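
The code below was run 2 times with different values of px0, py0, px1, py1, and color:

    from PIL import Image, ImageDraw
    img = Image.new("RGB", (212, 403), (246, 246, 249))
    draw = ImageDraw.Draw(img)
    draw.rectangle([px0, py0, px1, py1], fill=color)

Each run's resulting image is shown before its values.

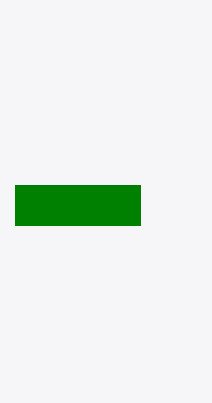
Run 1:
px0 = 15
py0 = 185
px1 = 140
py1 = 225
color = 'green'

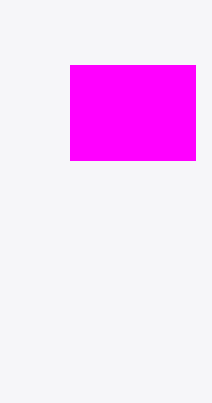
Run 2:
px0 = 70, py0 = 65, px1 = 195, py1 = 160, color = 'magenta'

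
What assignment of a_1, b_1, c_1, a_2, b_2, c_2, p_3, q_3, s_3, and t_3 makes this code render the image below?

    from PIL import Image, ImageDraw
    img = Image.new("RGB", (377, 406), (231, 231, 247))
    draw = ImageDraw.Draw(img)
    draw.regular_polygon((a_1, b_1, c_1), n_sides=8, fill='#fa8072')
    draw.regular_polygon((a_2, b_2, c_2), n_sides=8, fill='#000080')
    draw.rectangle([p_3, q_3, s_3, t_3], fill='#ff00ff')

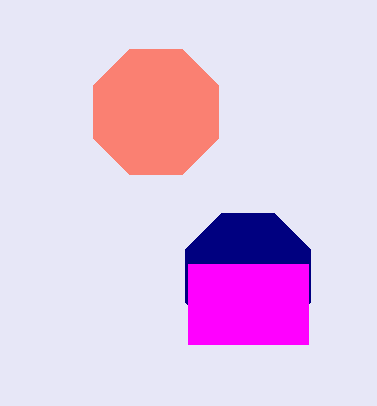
a_1 = 156, b_1 = 112, c_1 = 68, a_2 = 248, b_2 = 276, c_2 = 68, p_3 = 188, q_3 = 264, s_3 = 308, t_3 = 344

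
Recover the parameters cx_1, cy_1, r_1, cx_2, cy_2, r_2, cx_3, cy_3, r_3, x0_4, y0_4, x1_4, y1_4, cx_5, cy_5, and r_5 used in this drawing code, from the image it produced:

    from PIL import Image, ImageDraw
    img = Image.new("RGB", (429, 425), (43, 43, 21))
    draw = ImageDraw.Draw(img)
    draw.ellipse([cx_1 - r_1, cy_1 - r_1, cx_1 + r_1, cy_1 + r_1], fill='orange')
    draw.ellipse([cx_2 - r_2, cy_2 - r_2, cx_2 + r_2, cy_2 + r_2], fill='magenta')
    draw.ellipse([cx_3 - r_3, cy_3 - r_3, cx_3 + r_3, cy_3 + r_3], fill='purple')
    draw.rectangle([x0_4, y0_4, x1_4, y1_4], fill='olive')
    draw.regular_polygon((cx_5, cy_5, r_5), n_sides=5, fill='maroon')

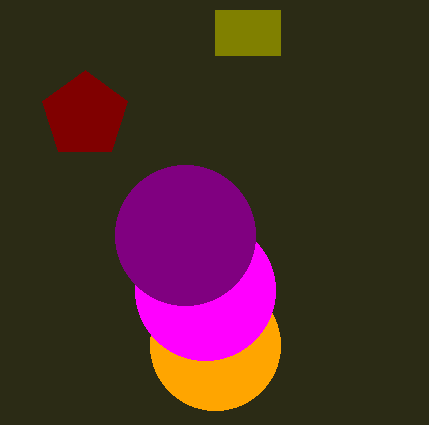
cx_1 = 215, cy_1 = 345, r_1 = 65, cx_2 = 205, cy_2 = 290, r_2 = 70, cx_3 = 185, cy_3 = 235, r_3 = 70, x0_4 = 215, y0_4 = 10, x1_4 = 280, y1_4 = 55, cx_5 = 85, cy_5 = 115, r_5 = 45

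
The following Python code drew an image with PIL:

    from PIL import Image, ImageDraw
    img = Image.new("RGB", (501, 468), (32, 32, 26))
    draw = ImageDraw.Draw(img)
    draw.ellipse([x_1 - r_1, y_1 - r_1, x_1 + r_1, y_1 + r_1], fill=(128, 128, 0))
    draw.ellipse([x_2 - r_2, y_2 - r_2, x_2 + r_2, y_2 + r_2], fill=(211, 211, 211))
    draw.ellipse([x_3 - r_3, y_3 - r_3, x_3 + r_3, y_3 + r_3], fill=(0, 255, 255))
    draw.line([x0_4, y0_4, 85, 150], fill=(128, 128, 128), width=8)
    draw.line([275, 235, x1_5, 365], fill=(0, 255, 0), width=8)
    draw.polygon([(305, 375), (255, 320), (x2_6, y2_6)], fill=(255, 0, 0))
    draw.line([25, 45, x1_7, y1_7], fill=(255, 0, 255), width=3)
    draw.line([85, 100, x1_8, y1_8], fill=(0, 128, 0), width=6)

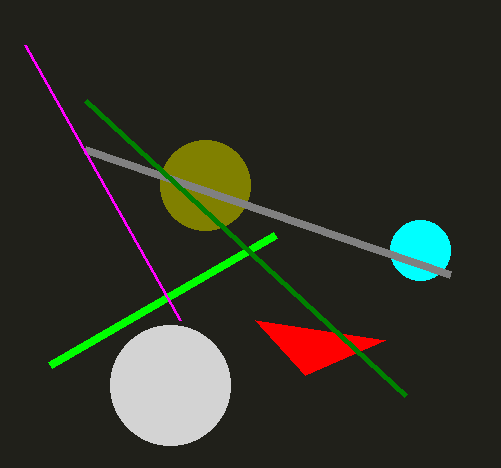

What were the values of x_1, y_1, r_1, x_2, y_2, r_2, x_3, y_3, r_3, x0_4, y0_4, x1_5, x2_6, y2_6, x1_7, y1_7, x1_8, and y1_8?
x_1 = 205, y_1 = 185, r_1 = 45, x_2 = 170, y_2 = 385, r_2 = 60, x_3 = 420, y_3 = 250, r_3 = 30, x0_4 = 450, y0_4 = 275, x1_5 = 50, x2_6 = 385, y2_6 = 340, x1_7 = 180, y1_7 = 320, x1_8 = 405, y1_8 = 395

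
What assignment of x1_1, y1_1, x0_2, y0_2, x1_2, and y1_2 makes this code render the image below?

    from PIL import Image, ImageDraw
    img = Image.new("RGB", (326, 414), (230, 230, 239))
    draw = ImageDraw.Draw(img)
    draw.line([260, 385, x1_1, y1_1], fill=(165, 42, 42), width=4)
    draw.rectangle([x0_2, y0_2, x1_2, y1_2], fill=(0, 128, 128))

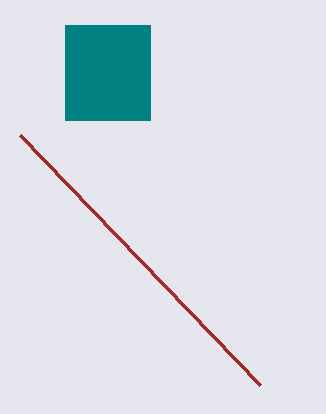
x1_1 = 20; y1_1 = 135; x0_2 = 65; y0_2 = 25; x1_2 = 150; y1_2 = 120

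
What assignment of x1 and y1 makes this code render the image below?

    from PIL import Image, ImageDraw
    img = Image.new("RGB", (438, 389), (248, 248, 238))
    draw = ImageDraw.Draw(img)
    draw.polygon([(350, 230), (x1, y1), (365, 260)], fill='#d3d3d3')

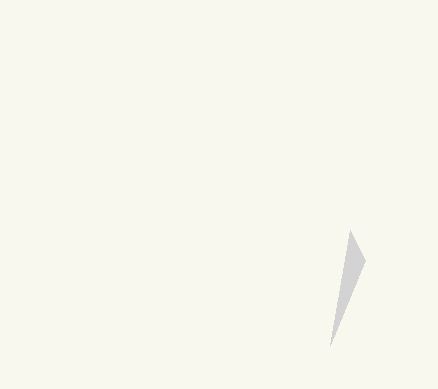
x1 = 330
y1 = 345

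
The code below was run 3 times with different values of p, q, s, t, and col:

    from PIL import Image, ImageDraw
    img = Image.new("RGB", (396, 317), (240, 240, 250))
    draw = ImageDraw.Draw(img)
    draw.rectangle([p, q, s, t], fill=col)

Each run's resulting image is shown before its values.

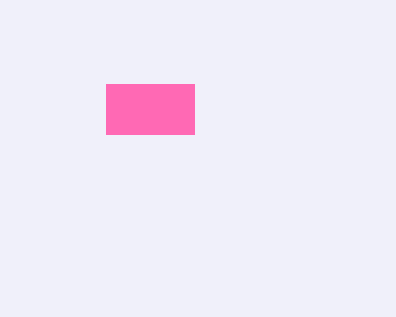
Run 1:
p = 106; q = 84; s = 194; t = 134; col = 'hotpink'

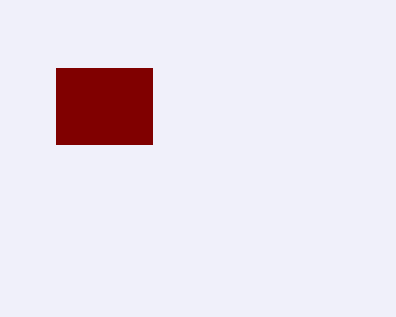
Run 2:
p = 56
q = 68
s = 152
t = 144
col = 'maroon'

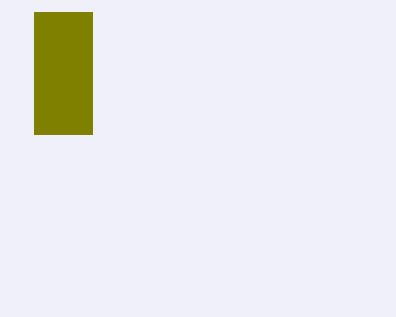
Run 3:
p = 34
q = 12
s = 92
t = 134
col = 'olive'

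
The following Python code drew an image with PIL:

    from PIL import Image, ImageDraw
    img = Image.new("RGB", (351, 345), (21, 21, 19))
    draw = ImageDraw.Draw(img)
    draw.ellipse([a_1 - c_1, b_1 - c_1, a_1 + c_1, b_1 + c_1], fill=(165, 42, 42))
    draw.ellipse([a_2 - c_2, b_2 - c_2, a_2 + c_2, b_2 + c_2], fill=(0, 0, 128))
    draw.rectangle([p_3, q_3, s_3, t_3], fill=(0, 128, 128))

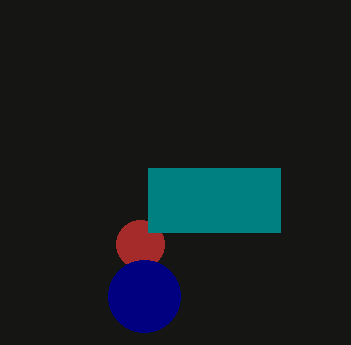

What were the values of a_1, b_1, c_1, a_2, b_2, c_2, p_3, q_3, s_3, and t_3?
a_1 = 140, b_1 = 244, c_1 = 24, a_2 = 144, b_2 = 296, c_2 = 36, p_3 = 148, q_3 = 168, s_3 = 280, t_3 = 232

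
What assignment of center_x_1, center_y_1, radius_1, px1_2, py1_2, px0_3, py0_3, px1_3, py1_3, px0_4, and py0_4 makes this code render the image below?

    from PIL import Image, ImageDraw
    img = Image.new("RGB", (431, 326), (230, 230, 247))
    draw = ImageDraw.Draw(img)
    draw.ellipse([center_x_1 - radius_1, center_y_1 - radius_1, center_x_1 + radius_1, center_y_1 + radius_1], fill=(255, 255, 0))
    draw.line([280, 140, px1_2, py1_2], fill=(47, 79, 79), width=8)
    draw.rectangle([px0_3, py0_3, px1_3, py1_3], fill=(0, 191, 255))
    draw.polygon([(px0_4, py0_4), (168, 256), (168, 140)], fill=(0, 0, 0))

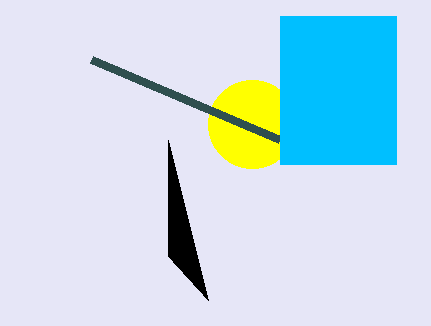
center_x_1 = 252
center_y_1 = 124
radius_1 = 44
px1_2 = 92
py1_2 = 60
px0_3 = 280
py0_3 = 16
px1_3 = 396
py1_3 = 164
px0_4 = 208
py0_4 = 300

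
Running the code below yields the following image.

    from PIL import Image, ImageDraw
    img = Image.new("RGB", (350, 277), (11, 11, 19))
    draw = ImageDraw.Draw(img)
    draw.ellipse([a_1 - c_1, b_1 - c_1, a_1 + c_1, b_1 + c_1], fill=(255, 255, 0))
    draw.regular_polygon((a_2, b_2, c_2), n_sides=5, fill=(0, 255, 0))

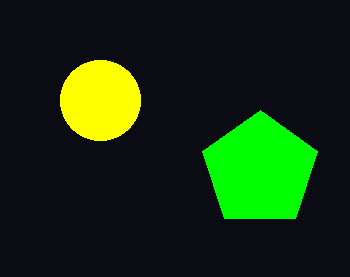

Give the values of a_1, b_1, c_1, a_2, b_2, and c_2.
a_1 = 100
b_1 = 100
c_1 = 40
a_2 = 260
b_2 = 170
c_2 = 60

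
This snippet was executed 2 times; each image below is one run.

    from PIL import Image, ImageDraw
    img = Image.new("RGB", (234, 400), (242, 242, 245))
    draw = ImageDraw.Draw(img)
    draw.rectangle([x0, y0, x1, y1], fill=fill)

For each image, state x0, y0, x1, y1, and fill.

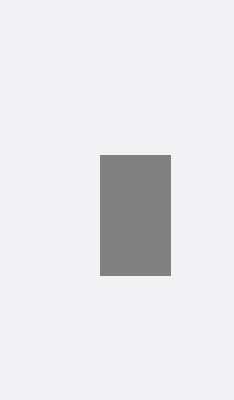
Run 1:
x0 = 100
y0 = 155
x1 = 170
y1 = 275
fill = 'gray'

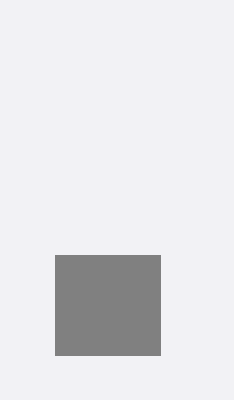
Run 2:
x0 = 55; y0 = 255; x1 = 160; y1 = 355; fill = 'gray'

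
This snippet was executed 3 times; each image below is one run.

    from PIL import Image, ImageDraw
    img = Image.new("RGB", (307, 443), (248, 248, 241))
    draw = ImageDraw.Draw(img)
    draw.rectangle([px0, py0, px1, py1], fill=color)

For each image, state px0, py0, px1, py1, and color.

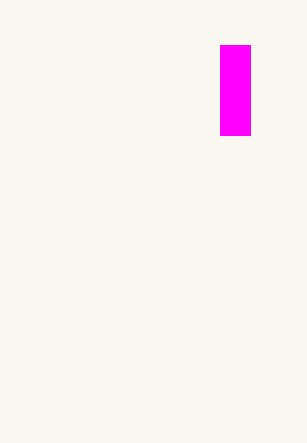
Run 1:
px0 = 220
py0 = 45
px1 = 250
py1 = 135
color = 'magenta'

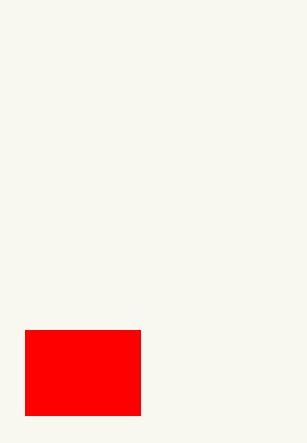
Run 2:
px0 = 25, py0 = 330, px1 = 140, py1 = 415, color = 'red'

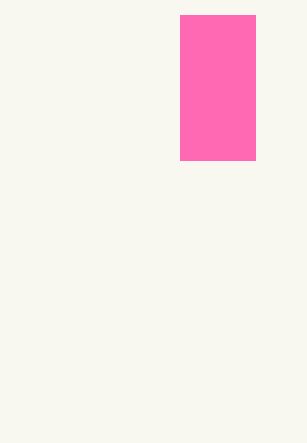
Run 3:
px0 = 180; py0 = 15; px1 = 255; py1 = 160; color = 'hotpink'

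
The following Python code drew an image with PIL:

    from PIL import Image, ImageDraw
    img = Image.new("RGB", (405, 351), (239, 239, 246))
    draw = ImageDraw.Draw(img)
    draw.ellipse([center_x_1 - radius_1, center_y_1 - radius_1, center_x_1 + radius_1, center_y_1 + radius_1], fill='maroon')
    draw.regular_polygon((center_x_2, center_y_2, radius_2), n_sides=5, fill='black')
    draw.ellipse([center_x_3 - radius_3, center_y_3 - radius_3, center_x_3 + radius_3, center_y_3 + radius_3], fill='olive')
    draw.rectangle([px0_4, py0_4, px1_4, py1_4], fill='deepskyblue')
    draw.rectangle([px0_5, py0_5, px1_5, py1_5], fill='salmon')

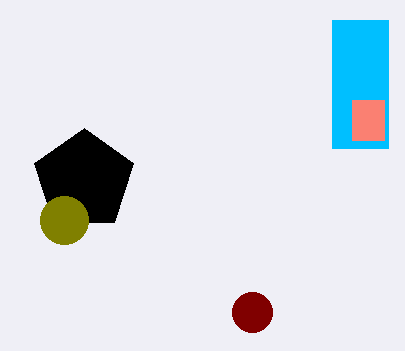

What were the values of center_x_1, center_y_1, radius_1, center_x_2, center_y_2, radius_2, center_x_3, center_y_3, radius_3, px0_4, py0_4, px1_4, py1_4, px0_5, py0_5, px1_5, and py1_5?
center_x_1 = 252, center_y_1 = 312, radius_1 = 20, center_x_2 = 84, center_y_2 = 180, radius_2 = 52, center_x_3 = 64, center_y_3 = 220, radius_3 = 24, px0_4 = 332, py0_4 = 20, px1_4 = 388, py1_4 = 148, px0_5 = 352, py0_5 = 100, px1_5 = 384, py1_5 = 140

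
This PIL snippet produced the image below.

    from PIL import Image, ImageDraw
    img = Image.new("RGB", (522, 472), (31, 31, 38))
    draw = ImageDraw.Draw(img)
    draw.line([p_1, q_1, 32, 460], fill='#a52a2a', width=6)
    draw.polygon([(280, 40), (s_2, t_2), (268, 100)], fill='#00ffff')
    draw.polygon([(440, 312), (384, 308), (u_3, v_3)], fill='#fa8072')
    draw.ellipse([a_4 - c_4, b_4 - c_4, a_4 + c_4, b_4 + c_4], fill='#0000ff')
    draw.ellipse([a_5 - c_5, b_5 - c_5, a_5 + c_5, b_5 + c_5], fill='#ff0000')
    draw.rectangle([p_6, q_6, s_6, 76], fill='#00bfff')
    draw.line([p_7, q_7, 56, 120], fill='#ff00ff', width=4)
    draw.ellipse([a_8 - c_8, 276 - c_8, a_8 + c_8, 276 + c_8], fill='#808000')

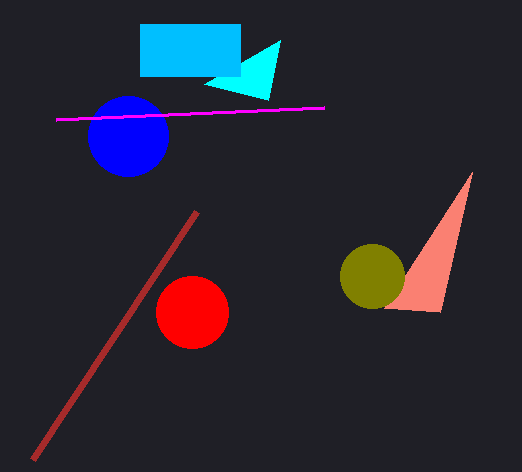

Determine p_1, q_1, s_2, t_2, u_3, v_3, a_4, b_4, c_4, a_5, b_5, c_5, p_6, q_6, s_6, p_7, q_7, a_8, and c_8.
p_1 = 196; q_1 = 212; s_2 = 204; t_2 = 84; u_3 = 472; v_3 = 172; a_4 = 128; b_4 = 136; c_4 = 40; a_5 = 192; b_5 = 312; c_5 = 36; p_6 = 140; q_6 = 24; s_6 = 240; p_7 = 324; q_7 = 108; a_8 = 372; c_8 = 32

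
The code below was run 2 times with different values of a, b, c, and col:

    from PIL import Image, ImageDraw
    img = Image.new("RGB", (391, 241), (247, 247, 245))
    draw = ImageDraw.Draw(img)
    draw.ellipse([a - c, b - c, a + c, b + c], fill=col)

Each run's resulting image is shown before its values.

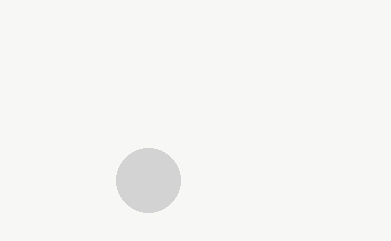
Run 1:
a = 148
b = 180
c = 32
col = 'lightgray'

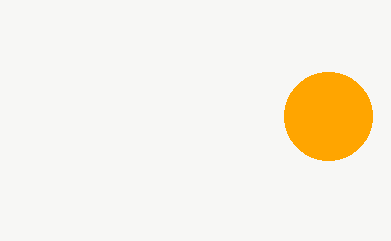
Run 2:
a = 328, b = 116, c = 44, col = 'orange'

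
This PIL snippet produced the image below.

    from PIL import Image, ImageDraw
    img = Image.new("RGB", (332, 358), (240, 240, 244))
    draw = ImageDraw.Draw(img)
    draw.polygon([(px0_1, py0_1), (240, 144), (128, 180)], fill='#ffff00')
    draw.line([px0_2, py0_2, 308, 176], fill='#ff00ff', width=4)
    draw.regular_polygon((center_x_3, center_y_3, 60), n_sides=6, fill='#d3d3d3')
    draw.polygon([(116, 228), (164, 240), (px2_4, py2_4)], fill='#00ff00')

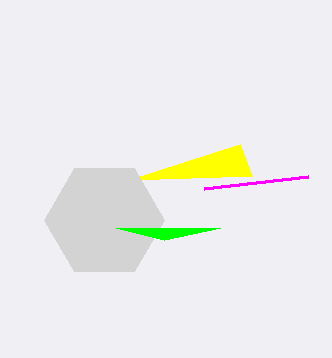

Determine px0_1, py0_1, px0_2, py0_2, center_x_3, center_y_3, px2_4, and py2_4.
px0_1 = 252
py0_1 = 176
px0_2 = 204
py0_2 = 188
center_x_3 = 104
center_y_3 = 220
px2_4 = 220
py2_4 = 228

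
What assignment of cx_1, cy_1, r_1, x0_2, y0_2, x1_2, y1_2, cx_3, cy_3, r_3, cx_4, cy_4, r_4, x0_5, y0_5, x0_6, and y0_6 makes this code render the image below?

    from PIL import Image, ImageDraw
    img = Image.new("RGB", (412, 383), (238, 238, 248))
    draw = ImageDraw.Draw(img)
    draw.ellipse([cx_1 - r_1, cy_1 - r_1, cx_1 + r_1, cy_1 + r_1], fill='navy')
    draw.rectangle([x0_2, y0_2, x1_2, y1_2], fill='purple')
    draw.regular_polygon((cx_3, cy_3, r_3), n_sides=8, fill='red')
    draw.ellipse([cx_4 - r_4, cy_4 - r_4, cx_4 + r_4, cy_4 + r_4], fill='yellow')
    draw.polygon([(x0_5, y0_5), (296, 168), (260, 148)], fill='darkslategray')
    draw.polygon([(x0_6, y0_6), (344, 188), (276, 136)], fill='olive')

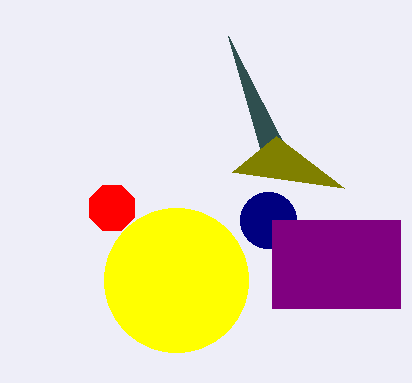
cx_1 = 268; cy_1 = 220; r_1 = 28; x0_2 = 272; y0_2 = 220; x1_2 = 400; y1_2 = 308; cx_3 = 112; cy_3 = 208; r_3 = 24; cx_4 = 176; cy_4 = 280; r_4 = 72; x0_5 = 228; y0_5 = 36; x0_6 = 232; y0_6 = 172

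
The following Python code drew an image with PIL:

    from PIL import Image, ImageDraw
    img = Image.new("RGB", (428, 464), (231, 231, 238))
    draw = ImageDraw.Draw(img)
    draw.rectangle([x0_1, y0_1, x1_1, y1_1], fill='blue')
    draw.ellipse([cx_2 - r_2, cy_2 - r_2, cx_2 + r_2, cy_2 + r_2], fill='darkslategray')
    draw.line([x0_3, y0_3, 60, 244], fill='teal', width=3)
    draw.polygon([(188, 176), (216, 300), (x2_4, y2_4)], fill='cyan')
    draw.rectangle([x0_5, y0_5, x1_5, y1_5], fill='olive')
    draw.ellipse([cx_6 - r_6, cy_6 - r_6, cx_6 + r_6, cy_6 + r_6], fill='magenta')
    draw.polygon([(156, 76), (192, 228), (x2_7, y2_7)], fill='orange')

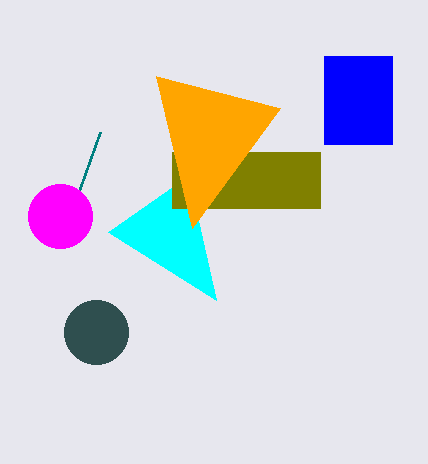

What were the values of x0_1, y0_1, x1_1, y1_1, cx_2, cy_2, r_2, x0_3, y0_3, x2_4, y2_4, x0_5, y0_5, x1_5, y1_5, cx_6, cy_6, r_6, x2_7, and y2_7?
x0_1 = 324; y0_1 = 56; x1_1 = 392; y1_1 = 144; cx_2 = 96; cy_2 = 332; r_2 = 32; x0_3 = 100; y0_3 = 132; x2_4 = 108; y2_4 = 232; x0_5 = 172; y0_5 = 152; x1_5 = 320; y1_5 = 208; cx_6 = 60; cy_6 = 216; r_6 = 32; x2_7 = 280; y2_7 = 108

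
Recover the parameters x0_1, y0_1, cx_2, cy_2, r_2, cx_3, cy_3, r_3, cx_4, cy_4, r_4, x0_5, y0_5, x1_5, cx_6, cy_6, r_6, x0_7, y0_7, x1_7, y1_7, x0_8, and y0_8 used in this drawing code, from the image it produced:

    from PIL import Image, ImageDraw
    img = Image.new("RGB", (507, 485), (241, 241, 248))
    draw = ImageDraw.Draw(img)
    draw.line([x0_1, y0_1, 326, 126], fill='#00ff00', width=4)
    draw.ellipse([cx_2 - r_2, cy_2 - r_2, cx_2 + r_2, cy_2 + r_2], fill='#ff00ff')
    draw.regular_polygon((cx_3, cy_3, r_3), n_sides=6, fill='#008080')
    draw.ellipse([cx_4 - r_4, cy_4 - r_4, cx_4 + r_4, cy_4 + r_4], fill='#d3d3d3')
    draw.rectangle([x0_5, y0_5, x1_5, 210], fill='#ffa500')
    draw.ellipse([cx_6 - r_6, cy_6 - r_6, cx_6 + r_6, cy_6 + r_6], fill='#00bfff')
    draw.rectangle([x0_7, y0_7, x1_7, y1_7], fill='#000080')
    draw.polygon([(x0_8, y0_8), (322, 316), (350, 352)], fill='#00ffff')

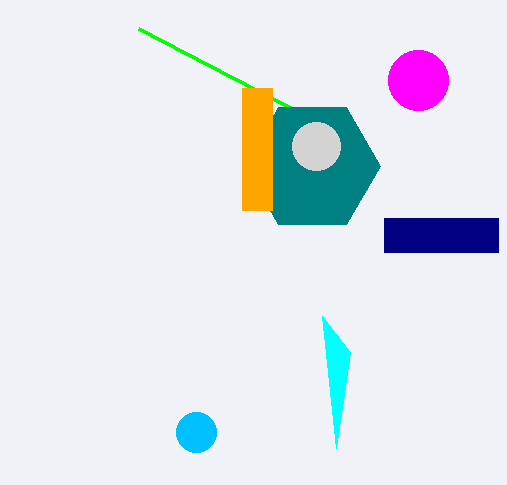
x0_1 = 138, y0_1 = 28, cx_2 = 418, cy_2 = 80, r_2 = 30, cx_3 = 312, cy_3 = 166, r_3 = 68, cx_4 = 316, cy_4 = 146, r_4 = 24, x0_5 = 242, y0_5 = 88, x1_5 = 272, cx_6 = 196, cy_6 = 432, r_6 = 20, x0_7 = 384, y0_7 = 218, x1_7 = 498, y1_7 = 252, x0_8 = 336, y0_8 = 448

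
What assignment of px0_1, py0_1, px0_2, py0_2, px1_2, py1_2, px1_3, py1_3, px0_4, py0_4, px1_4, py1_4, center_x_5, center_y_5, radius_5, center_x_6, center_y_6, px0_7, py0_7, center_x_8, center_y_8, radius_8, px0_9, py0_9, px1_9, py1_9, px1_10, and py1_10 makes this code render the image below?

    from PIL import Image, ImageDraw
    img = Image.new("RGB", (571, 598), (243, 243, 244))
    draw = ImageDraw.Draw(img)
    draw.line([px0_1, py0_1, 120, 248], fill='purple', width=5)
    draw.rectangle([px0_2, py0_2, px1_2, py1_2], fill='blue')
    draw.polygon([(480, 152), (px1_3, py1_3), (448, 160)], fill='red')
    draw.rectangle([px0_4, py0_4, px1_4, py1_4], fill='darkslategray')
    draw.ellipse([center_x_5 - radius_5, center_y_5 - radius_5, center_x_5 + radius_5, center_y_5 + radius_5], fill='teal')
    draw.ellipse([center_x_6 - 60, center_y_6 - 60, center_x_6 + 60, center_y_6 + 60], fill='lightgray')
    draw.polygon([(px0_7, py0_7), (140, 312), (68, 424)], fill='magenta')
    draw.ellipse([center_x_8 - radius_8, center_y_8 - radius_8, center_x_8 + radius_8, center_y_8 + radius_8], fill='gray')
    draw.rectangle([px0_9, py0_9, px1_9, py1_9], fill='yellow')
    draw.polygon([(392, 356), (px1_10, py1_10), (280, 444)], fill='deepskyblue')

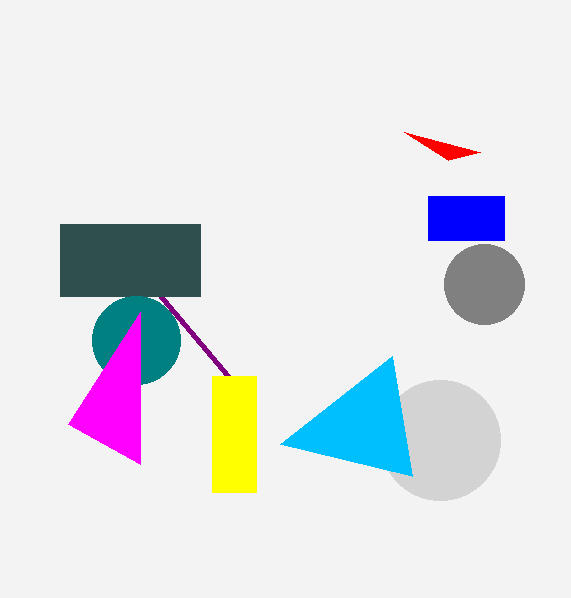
px0_1 = 228, py0_1 = 376, px0_2 = 428, py0_2 = 196, px1_2 = 504, py1_2 = 240, px1_3 = 404, py1_3 = 132, px0_4 = 60, py0_4 = 224, px1_4 = 200, py1_4 = 296, center_x_5 = 136, center_y_5 = 340, radius_5 = 44, center_x_6 = 440, center_y_6 = 440, px0_7 = 140, py0_7 = 464, center_x_8 = 484, center_y_8 = 284, radius_8 = 40, px0_9 = 212, py0_9 = 376, px1_9 = 256, py1_9 = 492, px1_10 = 412, py1_10 = 476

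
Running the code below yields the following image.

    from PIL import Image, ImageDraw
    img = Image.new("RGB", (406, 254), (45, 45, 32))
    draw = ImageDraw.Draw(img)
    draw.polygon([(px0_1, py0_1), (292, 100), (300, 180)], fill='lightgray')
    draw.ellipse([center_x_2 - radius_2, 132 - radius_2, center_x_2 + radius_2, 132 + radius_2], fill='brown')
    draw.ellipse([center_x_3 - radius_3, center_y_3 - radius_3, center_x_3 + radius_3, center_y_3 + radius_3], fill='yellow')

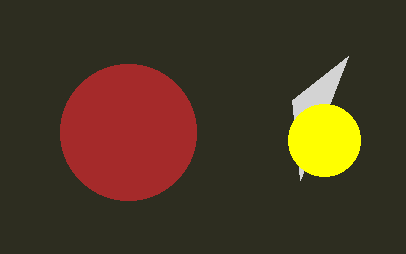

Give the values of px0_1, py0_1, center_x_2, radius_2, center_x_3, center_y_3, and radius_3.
px0_1 = 348
py0_1 = 56
center_x_2 = 128
radius_2 = 68
center_x_3 = 324
center_y_3 = 140
radius_3 = 36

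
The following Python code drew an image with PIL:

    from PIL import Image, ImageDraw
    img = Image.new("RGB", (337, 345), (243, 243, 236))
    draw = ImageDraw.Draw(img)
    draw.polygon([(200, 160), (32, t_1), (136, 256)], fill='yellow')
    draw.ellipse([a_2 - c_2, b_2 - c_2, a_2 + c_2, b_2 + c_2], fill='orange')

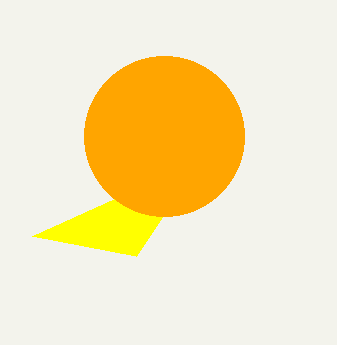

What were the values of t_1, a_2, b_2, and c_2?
t_1 = 236, a_2 = 164, b_2 = 136, c_2 = 80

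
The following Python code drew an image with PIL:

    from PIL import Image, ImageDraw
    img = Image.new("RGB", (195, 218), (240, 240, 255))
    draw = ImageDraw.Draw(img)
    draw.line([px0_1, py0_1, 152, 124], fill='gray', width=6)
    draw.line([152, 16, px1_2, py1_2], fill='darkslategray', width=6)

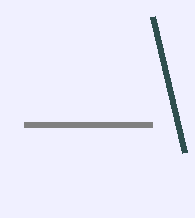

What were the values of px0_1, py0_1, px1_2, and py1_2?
px0_1 = 24; py0_1 = 124; px1_2 = 184; py1_2 = 152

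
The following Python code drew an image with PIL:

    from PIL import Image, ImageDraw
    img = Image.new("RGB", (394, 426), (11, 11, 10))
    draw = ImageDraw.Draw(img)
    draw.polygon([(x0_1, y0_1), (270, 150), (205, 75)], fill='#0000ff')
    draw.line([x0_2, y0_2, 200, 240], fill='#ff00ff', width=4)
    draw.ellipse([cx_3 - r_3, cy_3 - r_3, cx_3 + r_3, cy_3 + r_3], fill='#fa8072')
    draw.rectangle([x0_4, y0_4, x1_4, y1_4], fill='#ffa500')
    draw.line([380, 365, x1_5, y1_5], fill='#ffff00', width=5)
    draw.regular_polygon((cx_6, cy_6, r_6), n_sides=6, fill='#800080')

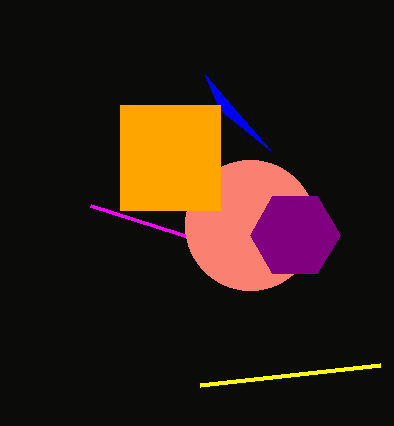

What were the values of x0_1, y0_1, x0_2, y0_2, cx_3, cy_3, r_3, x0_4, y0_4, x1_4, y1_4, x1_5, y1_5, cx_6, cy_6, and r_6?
x0_1 = 220; y0_1 = 110; x0_2 = 90; y0_2 = 205; cx_3 = 250; cy_3 = 225; r_3 = 65; x0_4 = 120; y0_4 = 105; x1_4 = 220; y1_4 = 210; x1_5 = 200; y1_5 = 385; cx_6 = 295; cy_6 = 235; r_6 = 45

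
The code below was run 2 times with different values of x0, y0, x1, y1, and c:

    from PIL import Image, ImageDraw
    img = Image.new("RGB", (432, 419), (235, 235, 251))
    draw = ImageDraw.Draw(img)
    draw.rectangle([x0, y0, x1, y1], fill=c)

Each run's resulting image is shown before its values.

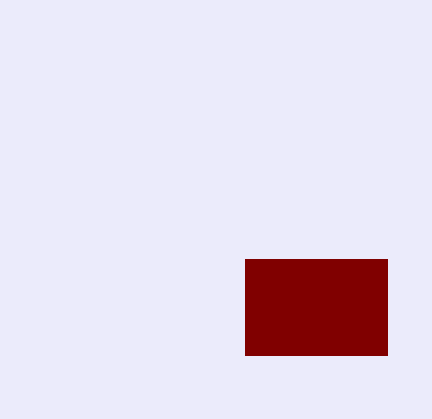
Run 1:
x0 = 245; y0 = 259; x1 = 387; y1 = 355; c = 'maroon'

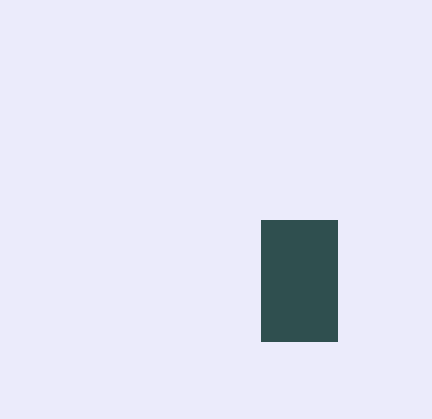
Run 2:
x0 = 261
y0 = 220
x1 = 337
y1 = 341
c = 'darkslategray'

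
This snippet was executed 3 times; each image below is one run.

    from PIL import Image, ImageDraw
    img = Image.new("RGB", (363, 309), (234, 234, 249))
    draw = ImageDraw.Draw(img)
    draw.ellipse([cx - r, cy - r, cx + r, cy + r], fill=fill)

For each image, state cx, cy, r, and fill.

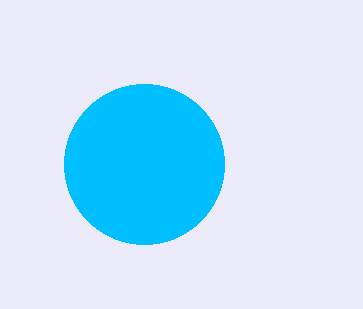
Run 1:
cx = 144
cy = 164
r = 80
fill = 'deepskyblue'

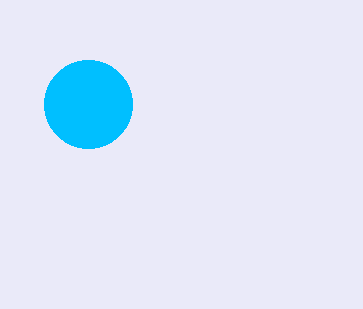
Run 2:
cx = 88, cy = 104, r = 44, fill = 'deepskyblue'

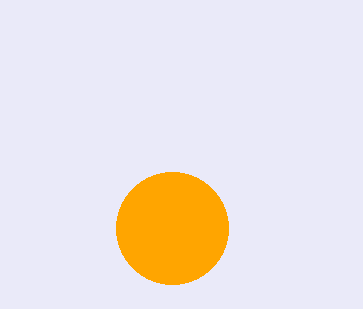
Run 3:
cx = 172, cy = 228, r = 56, fill = 'orange'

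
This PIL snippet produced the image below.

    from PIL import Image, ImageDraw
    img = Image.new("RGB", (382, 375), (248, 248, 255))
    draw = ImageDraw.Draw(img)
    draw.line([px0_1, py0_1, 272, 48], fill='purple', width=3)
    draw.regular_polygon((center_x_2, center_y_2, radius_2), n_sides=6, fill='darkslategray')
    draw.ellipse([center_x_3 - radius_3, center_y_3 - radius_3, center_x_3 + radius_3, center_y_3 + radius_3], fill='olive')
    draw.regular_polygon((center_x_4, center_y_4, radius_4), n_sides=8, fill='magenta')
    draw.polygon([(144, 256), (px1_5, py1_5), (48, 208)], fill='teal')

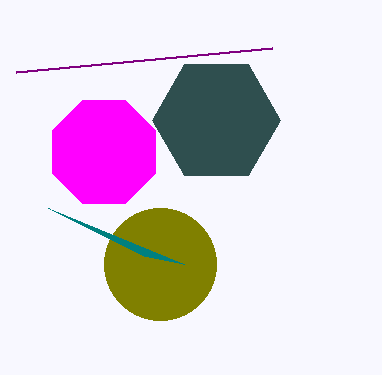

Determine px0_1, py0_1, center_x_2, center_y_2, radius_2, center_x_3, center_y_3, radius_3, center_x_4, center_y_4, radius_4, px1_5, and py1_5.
px0_1 = 16
py0_1 = 72
center_x_2 = 216
center_y_2 = 120
radius_2 = 64
center_x_3 = 160
center_y_3 = 264
radius_3 = 56
center_x_4 = 104
center_y_4 = 152
radius_4 = 56
px1_5 = 184
py1_5 = 264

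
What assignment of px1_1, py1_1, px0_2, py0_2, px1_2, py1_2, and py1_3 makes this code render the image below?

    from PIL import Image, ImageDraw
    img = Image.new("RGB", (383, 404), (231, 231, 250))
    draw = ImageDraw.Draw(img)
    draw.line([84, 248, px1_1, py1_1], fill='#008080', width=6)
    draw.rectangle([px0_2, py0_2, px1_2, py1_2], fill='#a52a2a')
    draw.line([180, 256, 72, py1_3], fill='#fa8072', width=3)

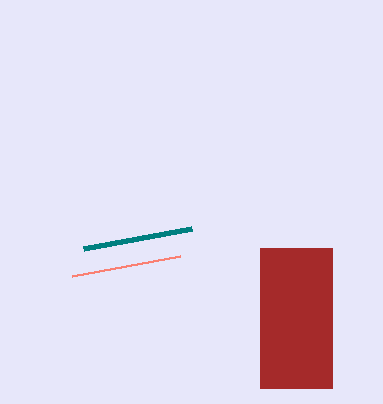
px1_1 = 192; py1_1 = 228; px0_2 = 260; py0_2 = 248; px1_2 = 332; py1_2 = 388; py1_3 = 276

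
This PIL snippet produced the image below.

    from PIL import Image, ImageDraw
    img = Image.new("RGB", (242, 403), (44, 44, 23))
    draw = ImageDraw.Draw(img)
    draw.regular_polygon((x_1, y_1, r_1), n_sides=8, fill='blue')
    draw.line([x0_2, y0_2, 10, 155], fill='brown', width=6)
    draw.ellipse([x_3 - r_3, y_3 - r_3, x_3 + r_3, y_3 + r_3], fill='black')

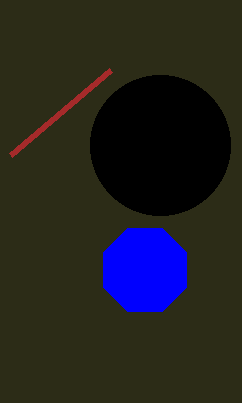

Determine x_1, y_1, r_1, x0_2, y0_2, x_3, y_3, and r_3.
x_1 = 145, y_1 = 270, r_1 = 45, x0_2 = 110, y0_2 = 70, x_3 = 160, y_3 = 145, r_3 = 70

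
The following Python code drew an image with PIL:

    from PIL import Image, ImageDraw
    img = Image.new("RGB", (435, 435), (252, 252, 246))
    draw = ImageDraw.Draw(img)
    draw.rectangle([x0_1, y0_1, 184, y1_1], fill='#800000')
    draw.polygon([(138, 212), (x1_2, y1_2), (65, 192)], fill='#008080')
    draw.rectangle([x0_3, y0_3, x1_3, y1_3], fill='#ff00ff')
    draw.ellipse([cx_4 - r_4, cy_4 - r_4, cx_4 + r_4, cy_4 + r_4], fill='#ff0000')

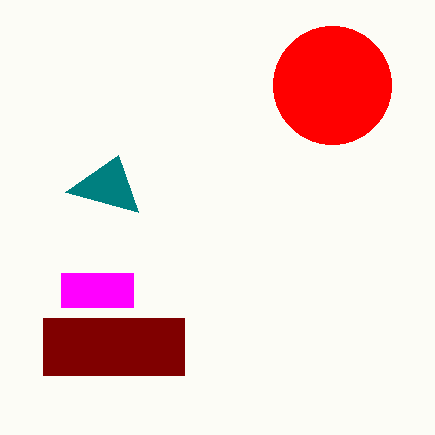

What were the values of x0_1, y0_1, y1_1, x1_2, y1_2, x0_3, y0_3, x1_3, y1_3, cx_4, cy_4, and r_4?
x0_1 = 43; y0_1 = 318; y1_1 = 375; x1_2 = 118; y1_2 = 155; x0_3 = 61; y0_3 = 273; x1_3 = 133; y1_3 = 307; cx_4 = 332; cy_4 = 85; r_4 = 59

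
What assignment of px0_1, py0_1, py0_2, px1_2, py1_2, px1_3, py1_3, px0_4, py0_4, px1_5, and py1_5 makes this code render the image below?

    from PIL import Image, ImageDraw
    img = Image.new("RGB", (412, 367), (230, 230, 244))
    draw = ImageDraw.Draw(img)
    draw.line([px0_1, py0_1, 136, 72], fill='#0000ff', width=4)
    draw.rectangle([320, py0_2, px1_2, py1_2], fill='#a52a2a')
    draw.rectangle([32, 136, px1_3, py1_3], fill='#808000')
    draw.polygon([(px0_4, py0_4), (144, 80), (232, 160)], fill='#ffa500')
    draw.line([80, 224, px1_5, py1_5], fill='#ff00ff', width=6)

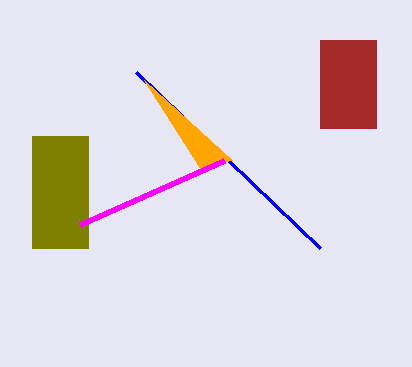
px0_1 = 320; py0_1 = 248; py0_2 = 40; px1_2 = 376; py1_2 = 128; px1_3 = 88; py1_3 = 248; px0_4 = 200; py0_4 = 168; px1_5 = 224; py1_5 = 160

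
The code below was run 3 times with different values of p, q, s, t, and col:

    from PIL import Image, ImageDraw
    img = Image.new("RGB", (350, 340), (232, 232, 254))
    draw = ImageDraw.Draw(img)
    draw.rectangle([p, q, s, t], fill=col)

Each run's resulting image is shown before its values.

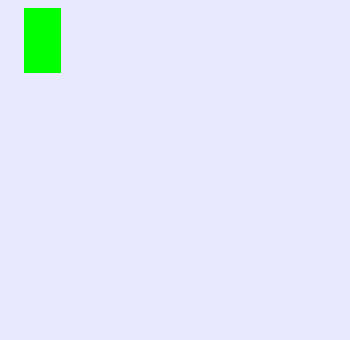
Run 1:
p = 24; q = 8; s = 60; t = 72; col = 'lime'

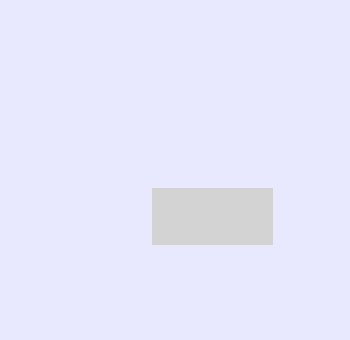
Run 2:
p = 152, q = 188, s = 272, t = 244, col = 'lightgray'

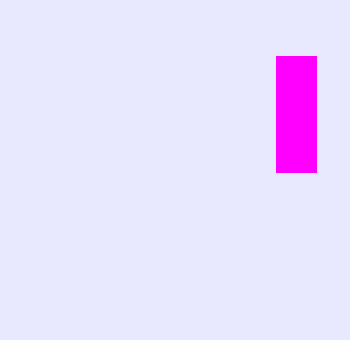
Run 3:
p = 276; q = 56; s = 316; t = 172; col = 'magenta'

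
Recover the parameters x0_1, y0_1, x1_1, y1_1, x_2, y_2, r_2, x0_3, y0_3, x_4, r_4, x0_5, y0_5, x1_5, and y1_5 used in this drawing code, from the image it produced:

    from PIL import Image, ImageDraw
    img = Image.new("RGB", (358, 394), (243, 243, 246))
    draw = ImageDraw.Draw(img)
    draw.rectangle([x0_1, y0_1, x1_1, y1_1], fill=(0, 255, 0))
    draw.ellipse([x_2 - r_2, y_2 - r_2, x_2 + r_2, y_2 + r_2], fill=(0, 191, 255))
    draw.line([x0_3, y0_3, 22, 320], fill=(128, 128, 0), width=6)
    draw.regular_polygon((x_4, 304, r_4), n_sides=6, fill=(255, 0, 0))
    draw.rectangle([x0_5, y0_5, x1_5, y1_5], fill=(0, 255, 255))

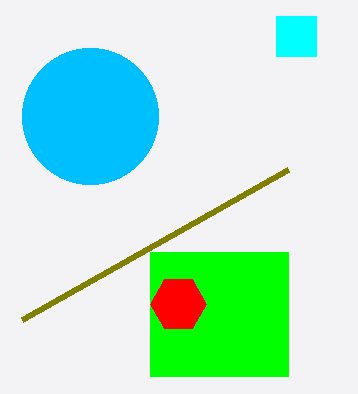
x0_1 = 150
y0_1 = 252
x1_1 = 288
y1_1 = 376
x_2 = 90
y_2 = 116
r_2 = 68
x0_3 = 288
y0_3 = 170
x_4 = 178
r_4 = 28
x0_5 = 276
y0_5 = 16
x1_5 = 316
y1_5 = 56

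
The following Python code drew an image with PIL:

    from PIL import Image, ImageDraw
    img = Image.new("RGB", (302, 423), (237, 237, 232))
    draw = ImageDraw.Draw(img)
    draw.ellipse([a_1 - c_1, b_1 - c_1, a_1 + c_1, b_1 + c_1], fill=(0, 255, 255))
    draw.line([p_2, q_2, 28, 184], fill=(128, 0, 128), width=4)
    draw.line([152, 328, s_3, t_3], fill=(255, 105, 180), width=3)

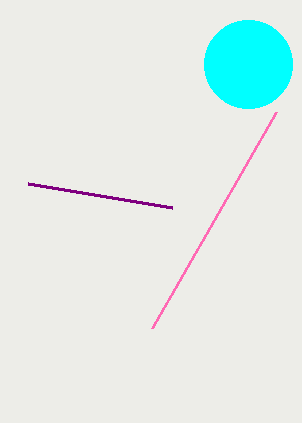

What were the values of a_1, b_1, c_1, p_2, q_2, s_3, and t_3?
a_1 = 248; b_1 = 64; c_1 = 44; p_2 = 172; q_2 = 208; s_3 = 276; t_3 = 112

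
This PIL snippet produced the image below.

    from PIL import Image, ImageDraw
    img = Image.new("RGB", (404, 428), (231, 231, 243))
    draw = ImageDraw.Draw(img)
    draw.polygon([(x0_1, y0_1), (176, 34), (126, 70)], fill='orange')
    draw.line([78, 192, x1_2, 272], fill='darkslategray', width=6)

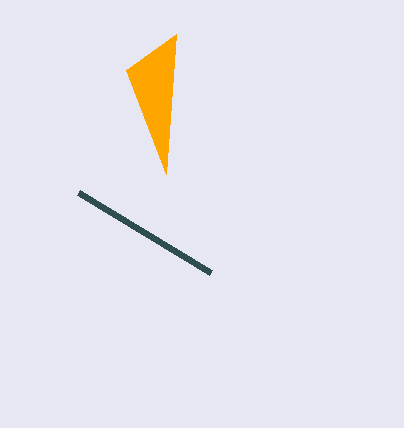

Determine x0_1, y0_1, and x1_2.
x0_1 = 166, y0_1 = 174, x1_2 = 210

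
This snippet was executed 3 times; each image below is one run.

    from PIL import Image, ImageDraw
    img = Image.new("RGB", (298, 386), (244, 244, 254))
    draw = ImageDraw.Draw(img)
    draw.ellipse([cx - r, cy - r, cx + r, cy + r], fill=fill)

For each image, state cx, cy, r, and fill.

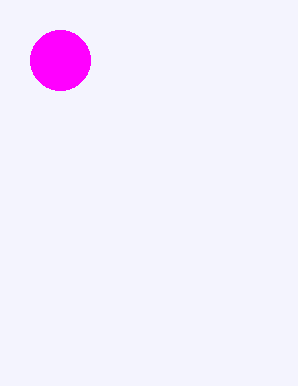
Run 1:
cx = 60, cy = 60, r = 30, fill = 'magenta'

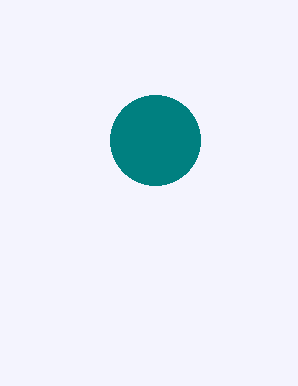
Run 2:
cx = 155, cy = 140, r = 45, fill = 'teal'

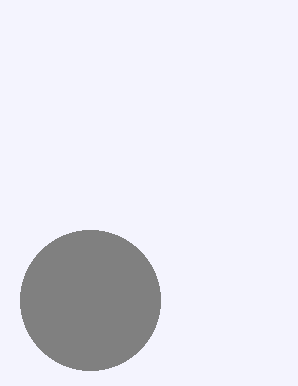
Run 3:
cx = 90; cy = 300; r = 70; fill = 'gray'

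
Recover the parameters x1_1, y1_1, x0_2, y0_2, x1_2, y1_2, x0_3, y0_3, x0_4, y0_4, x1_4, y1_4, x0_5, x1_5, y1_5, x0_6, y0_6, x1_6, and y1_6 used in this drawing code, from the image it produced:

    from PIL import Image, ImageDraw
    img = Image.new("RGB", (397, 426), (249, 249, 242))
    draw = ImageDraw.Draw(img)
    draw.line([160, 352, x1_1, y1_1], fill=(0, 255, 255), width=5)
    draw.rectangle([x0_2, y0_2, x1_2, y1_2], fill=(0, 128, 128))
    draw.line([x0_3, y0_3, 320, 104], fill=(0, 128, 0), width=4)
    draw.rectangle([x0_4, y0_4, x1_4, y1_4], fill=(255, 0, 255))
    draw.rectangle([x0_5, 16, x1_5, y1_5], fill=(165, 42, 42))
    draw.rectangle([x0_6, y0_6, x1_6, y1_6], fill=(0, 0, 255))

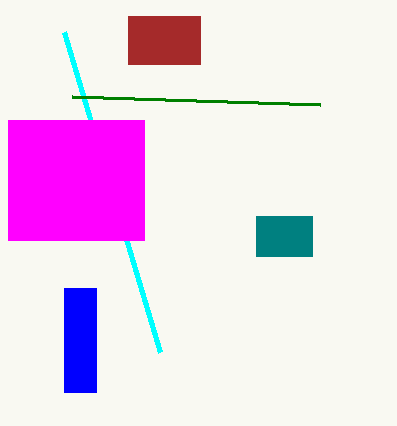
x1_1 = 64; y1_1 = 32; x0_2 = 256; y0_2 = 216; x1_2 = 312; y1_2 = 256; x0_3 = 72; y0_3 = 96; x0_4 = 8; y0_4 = 120; x1_4 = 144; y1_4 = 240; x0_5 = 128; x1_5 = 200; y1_5 = 64; x0_6 = 64; y0_6 = 288; x1_6 = 96; y1_6 = 392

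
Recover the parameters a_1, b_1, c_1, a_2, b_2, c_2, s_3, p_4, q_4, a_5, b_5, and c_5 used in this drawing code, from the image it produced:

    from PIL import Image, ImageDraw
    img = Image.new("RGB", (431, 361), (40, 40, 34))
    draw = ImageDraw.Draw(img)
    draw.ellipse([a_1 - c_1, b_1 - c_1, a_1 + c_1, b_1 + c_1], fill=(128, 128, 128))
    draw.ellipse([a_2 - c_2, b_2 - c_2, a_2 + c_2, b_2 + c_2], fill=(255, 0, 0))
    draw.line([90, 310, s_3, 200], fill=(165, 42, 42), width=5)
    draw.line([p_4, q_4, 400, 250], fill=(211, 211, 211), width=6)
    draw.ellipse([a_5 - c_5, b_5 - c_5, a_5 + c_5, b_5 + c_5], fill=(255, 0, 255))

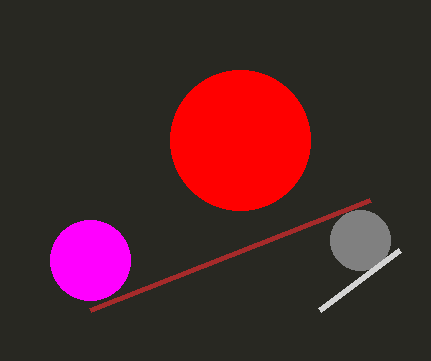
a_1 = 360
b_1 = 240
c_1 = 30
a_2 = 240
b_2 = 140
c_2 = 70
s_3 = 370
p_4 = 320
q_4 = 310
a_5 = 90
b_5 = 260
c_5 = 40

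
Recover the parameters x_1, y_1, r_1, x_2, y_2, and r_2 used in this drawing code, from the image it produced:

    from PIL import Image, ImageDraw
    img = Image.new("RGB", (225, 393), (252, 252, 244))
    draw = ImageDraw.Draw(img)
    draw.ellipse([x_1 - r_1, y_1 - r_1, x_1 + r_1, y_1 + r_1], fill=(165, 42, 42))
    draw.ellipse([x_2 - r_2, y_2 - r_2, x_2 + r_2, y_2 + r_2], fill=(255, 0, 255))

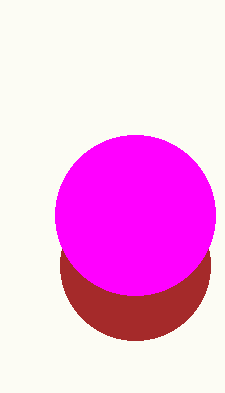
x_1 = 135
y_1 = 265
r_1 = 75
x_2 = 135
y_2 = 215
r_2 = 80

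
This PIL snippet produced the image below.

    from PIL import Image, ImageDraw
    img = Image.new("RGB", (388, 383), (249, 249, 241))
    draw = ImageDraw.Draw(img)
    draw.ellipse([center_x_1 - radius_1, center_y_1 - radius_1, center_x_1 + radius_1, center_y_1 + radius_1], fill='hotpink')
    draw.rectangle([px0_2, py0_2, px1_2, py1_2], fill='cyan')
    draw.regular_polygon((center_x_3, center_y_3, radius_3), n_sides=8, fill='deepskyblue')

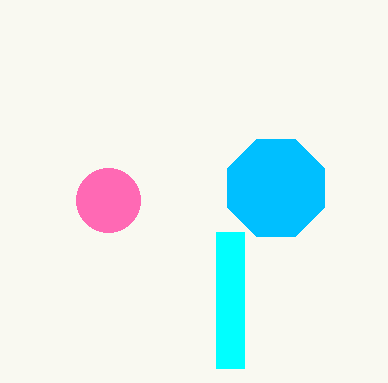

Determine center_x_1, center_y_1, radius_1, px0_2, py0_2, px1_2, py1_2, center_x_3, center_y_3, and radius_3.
center_x_1 = 108, center_y_1 = 200, radius_1 = 32, px0_2 = 216, py0_2 = 232, px1_2 = 244, py1_2 = 368, center_x_3 = 276, center_y_3 = 188, radius_3 = 52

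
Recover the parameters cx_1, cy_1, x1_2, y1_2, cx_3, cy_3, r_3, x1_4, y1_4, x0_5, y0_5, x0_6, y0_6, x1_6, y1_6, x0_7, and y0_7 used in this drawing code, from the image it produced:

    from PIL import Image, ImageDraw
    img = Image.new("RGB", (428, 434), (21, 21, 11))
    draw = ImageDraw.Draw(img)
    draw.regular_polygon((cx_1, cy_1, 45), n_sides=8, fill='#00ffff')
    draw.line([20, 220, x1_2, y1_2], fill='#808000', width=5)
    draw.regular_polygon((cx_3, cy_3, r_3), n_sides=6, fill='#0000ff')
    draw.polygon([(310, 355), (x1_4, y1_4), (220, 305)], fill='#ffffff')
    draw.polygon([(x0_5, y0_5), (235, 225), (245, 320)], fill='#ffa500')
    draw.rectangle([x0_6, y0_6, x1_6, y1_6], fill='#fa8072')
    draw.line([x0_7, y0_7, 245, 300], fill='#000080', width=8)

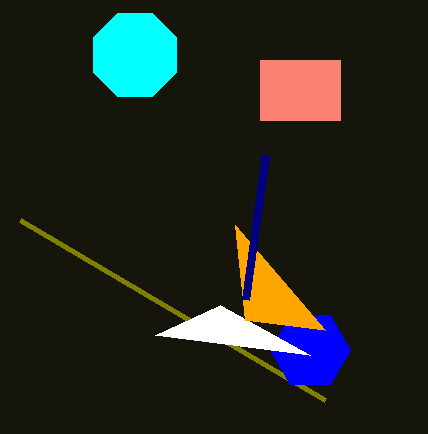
cx_1 = 135
cy_1 = 55
x1_2 = 325
y1_2 = 400
cx_3 = 310
cy_3 = 350
r_3 = 40
x1_4 = 155
y1_4 = 335
x0_5 = 325
y0_5 = 330
x0_6 = 260
y0_6 = 60
x1_6 = 340
y1_6 = 120
x0_7 = 265
y0_7 = 155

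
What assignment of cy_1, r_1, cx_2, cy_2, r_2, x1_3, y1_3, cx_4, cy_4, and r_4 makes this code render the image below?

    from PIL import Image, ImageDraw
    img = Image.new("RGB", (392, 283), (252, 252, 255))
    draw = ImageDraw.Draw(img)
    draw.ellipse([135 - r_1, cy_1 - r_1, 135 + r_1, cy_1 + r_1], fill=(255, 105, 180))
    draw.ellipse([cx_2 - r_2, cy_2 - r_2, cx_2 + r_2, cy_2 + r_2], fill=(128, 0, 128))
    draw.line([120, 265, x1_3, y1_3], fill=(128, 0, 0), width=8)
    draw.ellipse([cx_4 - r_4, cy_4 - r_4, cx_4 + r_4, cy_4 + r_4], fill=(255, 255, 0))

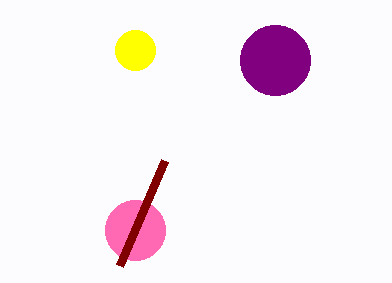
cy_1 = 230, r_1 = 30, cx_2 = 275, cy_2 = 60, r_2 = 35, x1_3 = 165, y1_3 = 160, cx_4 = 135, cy_4 = 50, r_4 = 20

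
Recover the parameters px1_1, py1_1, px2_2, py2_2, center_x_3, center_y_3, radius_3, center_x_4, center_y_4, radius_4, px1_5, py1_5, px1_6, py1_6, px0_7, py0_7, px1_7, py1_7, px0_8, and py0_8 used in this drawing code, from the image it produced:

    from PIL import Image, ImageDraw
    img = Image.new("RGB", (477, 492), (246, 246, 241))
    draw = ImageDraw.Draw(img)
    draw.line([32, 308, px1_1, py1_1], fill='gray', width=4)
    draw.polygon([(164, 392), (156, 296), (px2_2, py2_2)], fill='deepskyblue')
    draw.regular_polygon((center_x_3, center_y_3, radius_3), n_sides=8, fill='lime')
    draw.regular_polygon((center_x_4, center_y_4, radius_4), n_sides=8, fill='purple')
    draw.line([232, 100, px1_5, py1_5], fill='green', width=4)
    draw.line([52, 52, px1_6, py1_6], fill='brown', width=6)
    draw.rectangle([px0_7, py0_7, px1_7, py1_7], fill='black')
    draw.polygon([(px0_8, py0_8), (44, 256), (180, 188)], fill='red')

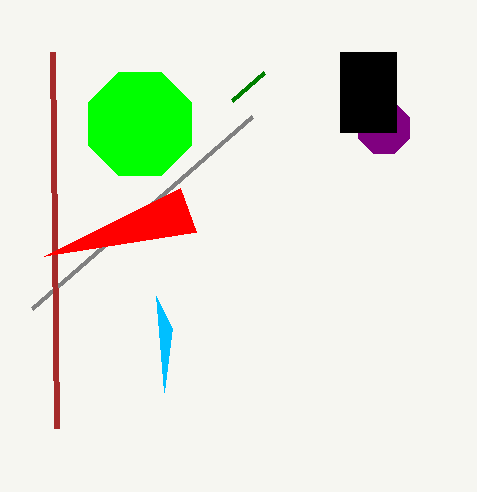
px1_1 = 252, py1_1 = 116, px2_2 = 172, py2_2 = 328, center_x_3 = 140, center_y_3 = 124, radius_3 = 56, center_x_4 = 384, center_y_4 = 128, radius_4 = 28, px1_5 = 264, py1_5 = 72, px1_6 = 56, py1_6 = 428, px0_7 = 340, py0_7 = 52, px1_7 = 396, py1_7 = 132, px0_8 = 196, py0_8 = 232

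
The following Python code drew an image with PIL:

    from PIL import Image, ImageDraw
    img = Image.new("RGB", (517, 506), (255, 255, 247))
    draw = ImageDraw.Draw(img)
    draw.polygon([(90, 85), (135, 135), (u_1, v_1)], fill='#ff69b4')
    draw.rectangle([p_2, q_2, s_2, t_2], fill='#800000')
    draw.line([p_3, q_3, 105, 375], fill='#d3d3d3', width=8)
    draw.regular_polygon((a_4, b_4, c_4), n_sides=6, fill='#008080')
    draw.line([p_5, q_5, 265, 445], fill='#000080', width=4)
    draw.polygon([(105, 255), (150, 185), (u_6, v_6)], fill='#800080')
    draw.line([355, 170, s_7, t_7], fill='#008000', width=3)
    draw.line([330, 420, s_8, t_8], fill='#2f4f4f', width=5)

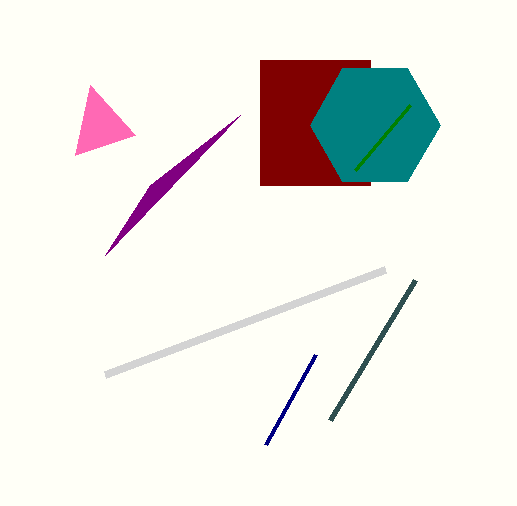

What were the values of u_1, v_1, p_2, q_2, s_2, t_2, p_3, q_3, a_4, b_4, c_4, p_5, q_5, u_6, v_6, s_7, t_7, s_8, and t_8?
u_1 = 75, v_1 = 155, p_2 = 260, q_2 = 60, s_2 = 370, t_2 = 185, p_3 = 385, q_3 = 270, a_4 = 375, b_4 = 125, c_4 = 65, p_5 = 315, q_5 = 355, u_6 = 240, v_6 = 115, s_7 = 410, t_7 = 105, s_8 = 415, t_8 = 280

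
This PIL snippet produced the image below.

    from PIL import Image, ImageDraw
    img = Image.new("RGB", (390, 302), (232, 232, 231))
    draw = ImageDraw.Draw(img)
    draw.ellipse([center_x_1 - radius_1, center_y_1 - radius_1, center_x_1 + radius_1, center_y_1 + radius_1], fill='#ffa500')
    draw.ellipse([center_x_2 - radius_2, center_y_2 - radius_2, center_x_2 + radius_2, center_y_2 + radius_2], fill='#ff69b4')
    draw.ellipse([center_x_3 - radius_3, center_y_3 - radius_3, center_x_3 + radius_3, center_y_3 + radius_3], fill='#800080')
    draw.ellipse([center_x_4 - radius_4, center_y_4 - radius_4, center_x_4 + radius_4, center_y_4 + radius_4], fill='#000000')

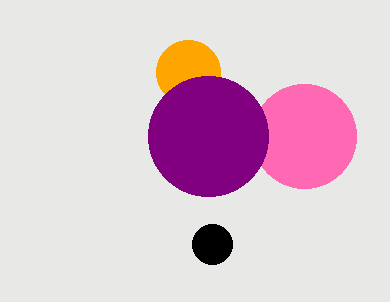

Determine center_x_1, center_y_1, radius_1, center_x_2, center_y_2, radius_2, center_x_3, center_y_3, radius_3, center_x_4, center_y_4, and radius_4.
center_x_1 = 188
center_y_1 = 72
radius_1 = 32
center_x_2 = 304
center_y_2 = 136
radius_2 = 52
center_x_3 = 208
center_y_3 = 136
radius_3 = 60
center_x_4 = 212
center_y_4 = 244
radius_4 = 20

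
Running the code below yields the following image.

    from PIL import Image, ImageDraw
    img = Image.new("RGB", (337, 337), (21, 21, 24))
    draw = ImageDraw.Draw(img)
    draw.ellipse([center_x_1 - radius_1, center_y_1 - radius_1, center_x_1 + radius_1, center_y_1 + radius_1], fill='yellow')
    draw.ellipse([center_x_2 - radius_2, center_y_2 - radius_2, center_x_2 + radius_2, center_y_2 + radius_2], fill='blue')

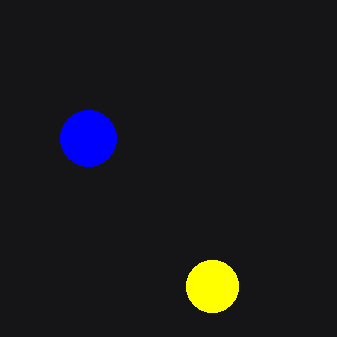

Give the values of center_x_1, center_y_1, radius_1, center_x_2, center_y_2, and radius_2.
center_x_1 = 212
center_y_1 = 286
radius_1 = 26
center_x_2 = 88
center_y_2 = 138
radius_2 = 28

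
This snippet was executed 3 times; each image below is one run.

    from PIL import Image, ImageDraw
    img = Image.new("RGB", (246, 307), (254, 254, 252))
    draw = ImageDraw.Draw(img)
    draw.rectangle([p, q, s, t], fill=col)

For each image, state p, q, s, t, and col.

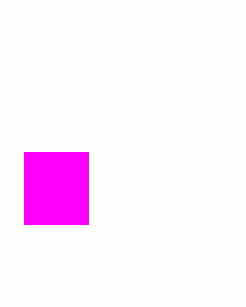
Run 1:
p = 24
q = 152
s = 88
t = 224
col = 'magenta'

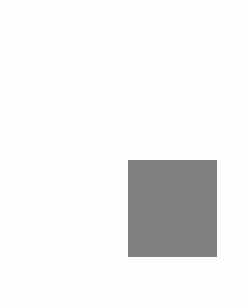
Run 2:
p = 128
q = 160
s = 216
t = 256
col = 'gray'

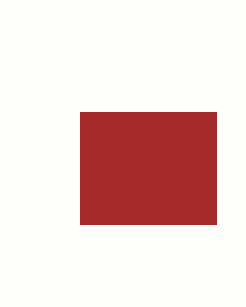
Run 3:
p = 80, q = 112, s = 216, t = 224, col = 'brown'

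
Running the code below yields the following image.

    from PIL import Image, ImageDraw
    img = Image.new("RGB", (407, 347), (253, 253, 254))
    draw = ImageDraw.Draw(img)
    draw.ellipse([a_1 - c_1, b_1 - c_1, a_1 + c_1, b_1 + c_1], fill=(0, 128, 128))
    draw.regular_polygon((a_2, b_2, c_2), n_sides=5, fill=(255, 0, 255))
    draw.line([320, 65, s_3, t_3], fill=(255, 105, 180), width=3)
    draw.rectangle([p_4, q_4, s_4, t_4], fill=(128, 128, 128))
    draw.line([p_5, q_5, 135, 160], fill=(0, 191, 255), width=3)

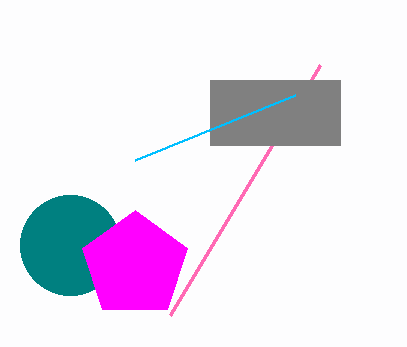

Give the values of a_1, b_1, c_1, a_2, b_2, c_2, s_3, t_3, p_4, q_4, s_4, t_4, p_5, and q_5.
a_1 = 70; b_1 = 245; c_1 = 50; a_2 = 135; b_2 = 265; c_2 = 55; s_3 = 170; t_3 = 315; p_4 = 210; q_4 = 80; s_4 = 340; t_4 = 145; p_5 = 295; q_5 = 95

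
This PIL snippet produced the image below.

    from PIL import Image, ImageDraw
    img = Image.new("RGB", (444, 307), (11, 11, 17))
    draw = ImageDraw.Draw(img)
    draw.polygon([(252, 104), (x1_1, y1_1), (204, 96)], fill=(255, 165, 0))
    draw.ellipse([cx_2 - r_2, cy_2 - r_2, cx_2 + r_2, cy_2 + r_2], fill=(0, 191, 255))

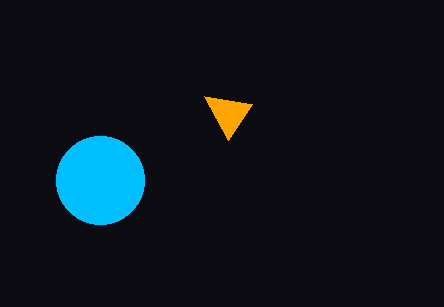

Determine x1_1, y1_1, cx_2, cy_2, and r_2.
x1_1 = 228; y1_1 = 140; cx_2 = 100; cy_2 = 180; r_2 = 44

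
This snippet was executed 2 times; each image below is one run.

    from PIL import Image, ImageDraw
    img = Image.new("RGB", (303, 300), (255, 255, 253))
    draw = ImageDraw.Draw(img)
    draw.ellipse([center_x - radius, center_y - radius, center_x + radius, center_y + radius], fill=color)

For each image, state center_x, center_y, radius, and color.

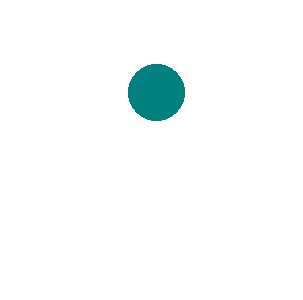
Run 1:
center_x = 156; center_y = 92; radius = 28; color = 'teal'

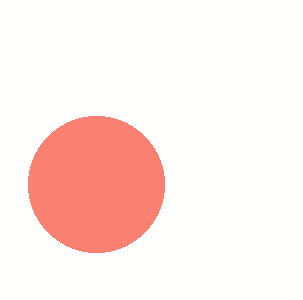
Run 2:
center_x = 96; center_y = 184; radius = 68; color = 'salmon'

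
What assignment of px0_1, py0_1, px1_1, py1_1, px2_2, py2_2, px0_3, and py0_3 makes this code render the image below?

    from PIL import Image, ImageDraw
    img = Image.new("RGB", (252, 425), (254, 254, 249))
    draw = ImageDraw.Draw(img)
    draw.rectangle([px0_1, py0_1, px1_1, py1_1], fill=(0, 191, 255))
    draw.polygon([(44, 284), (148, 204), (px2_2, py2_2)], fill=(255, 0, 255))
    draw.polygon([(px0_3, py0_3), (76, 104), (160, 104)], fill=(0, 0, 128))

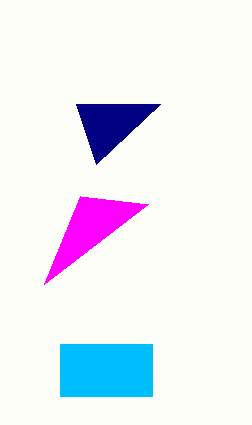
px0_1 = 60, py0_1 = 344, px1_1 = 152, py1_1 = 396, px2_2 = 80, py2_2 = 196, px0_3 = 96, py0_3 = 164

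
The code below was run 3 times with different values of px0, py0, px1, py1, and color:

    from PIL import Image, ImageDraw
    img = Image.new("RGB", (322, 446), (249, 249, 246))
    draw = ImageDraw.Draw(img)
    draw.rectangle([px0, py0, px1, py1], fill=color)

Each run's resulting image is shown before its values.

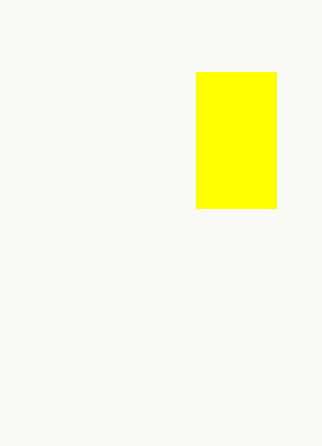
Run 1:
px0 = 196; py0 = 72; px1 = 276; py1 = 208; color = 'yellow'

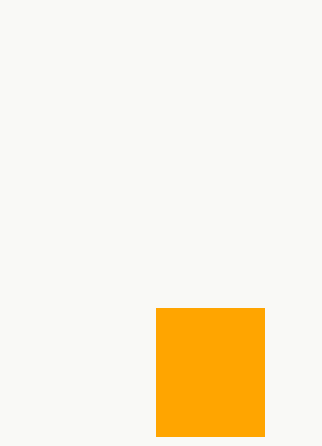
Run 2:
px0 = 156, py0 = 308, px1 = 264, py1 = 436, color = 'orange'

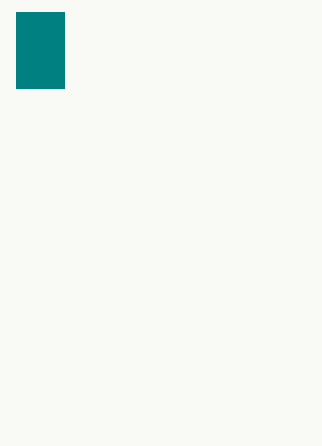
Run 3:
px0 = 16; py0 = 12; px1 = 64; py1 = 88; color = 'teal'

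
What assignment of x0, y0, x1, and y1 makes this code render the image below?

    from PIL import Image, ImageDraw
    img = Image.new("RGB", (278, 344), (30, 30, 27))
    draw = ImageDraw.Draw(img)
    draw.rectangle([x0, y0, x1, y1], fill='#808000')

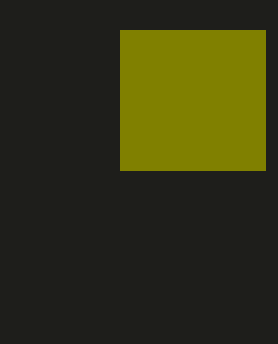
x0 = 120; y0 = 30; x1 = 265; y1 = 170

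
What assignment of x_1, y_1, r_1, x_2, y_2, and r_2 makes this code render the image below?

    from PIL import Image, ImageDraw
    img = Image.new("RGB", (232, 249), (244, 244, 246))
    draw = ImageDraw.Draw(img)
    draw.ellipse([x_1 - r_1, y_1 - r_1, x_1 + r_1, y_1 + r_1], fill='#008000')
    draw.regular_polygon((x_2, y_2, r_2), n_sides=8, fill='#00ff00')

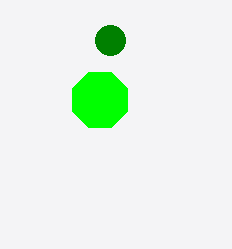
x_1 = 110, y_1 = 40, r_1 = 15, x_2 = 100, y_2 = 100, r_2 = 30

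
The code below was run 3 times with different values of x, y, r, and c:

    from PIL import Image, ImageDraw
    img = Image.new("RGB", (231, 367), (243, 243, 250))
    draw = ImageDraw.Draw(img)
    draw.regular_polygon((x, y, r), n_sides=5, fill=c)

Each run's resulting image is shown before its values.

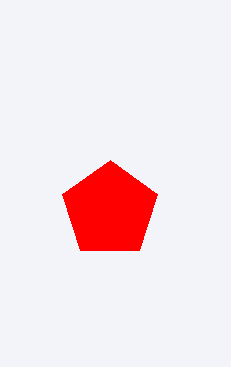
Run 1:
x = 110; y = 210; r = 50; c = 'red'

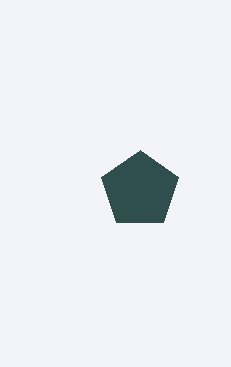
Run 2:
x = 140
y = 190
r = 40
c = 'darkslategray'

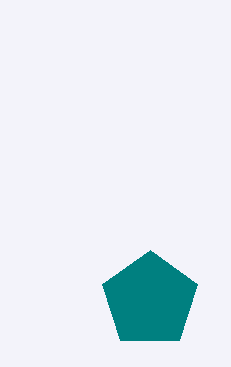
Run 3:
x = 150
y = 300
r = 50
c = 'teal'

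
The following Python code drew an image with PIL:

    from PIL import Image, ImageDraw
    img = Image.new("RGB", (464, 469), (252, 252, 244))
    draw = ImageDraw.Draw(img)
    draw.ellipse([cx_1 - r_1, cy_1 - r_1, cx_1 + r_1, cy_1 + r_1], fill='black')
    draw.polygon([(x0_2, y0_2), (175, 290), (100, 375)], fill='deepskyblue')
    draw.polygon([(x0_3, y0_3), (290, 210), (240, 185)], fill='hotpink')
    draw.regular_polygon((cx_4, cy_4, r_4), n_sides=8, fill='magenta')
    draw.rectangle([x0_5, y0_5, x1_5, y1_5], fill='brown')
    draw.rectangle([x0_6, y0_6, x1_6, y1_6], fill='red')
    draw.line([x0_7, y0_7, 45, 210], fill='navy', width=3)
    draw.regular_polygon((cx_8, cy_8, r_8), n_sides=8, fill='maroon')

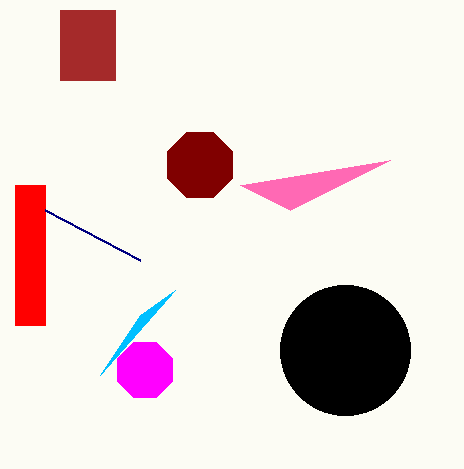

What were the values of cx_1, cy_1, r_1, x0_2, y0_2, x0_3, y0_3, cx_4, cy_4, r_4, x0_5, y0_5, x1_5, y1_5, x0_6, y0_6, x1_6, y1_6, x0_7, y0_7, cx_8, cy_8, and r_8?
cx_1 = 345; cy_1 = 350; r_1 = 65; x0_2 = 140; y0_2 = 315; x0_3 = 390; y0_3 = 160; cx_4 = 145; cy_4 = 370; r_4 = 30; x0_5 = 60; y0_5 = 10; x1_5 = 115; y1_5 = 80; x0_6 = 15; y0_6 = 185; x1_6 = 45; y1_6 = 325; x0_7 = 140; y0_7 = 260; cx_8 = 200; cy_8 = 165; r_8 = 35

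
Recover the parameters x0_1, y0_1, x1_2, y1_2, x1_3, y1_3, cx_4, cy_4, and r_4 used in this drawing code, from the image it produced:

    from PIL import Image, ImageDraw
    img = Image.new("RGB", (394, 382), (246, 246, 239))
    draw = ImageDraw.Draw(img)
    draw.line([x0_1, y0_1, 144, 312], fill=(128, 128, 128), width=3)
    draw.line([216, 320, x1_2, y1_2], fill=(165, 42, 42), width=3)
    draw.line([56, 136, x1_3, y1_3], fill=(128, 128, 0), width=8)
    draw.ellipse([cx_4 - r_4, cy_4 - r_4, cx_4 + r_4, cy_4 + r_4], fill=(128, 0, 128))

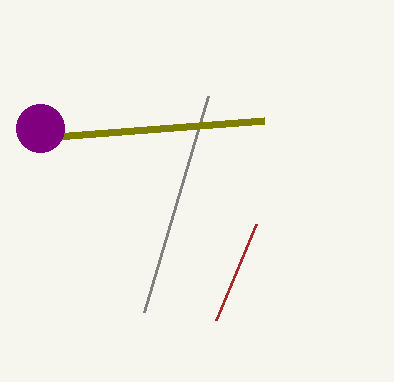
x0_1 = 208, y0_1 = 96, x1_2 = 256, y1_2 = 224, x1_3 = 264, y1_3 = 120, cx_4 = 40, cy_4 = 128, r_4 = 24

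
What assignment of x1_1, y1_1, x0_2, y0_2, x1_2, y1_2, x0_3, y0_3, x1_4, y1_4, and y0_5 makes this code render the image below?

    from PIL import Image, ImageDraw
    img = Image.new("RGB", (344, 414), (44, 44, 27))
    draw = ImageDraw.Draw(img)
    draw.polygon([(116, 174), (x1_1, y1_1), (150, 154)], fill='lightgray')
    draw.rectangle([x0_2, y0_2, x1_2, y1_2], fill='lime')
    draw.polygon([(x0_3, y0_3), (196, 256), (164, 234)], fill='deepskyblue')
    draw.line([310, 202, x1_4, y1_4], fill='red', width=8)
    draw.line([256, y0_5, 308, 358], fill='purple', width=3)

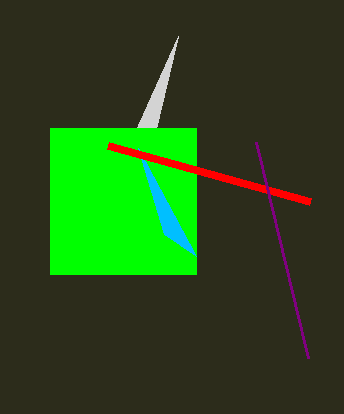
x1_1 = 178; y1_1 = 36; x0_2 = 50; y0_2 = 128; x1_2 = 196; y1_2 = 274; x0_3 = 138; y0_3 = 148; x1_4 = 108; y1_4 = 146; y0_5 = 142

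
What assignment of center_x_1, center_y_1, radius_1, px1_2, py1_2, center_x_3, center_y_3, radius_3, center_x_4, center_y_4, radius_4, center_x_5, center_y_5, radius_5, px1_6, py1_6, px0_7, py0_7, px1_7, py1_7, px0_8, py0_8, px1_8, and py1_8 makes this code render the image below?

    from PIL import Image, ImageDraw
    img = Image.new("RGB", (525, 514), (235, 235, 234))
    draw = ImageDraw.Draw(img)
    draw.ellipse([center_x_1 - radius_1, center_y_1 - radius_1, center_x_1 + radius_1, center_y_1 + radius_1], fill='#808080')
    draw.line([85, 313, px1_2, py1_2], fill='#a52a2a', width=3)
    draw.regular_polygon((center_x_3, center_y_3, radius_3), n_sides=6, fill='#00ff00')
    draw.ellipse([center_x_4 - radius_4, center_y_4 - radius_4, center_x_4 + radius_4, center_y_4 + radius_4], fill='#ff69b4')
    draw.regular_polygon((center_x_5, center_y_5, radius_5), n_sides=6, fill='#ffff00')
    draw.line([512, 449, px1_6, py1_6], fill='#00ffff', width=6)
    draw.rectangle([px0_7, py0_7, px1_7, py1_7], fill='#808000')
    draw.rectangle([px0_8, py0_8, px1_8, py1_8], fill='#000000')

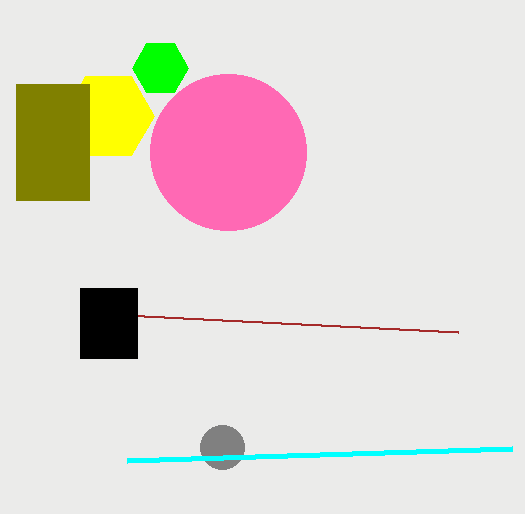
center_x_1 = 222, center_y_1 = 447, radius_1 = 22, px1_2 = 458, py1_2 = 332, center_x_3 = 160, center_y_3 = 68, radius_3 = 28, center_x_4 = 228, center_y_4 = 152, radius_4 = 78, center_x_5 = 108, center_y_5 = 116, radius_5 = 46, px1_6 = 127, py1_6 = 461, px0_7 = 16, py0_7 = 84, px1_7 = 89, py1_7 = 200, px0_8 = 80, py0_8 = 288, px1_8 = 137, py1_8 = 358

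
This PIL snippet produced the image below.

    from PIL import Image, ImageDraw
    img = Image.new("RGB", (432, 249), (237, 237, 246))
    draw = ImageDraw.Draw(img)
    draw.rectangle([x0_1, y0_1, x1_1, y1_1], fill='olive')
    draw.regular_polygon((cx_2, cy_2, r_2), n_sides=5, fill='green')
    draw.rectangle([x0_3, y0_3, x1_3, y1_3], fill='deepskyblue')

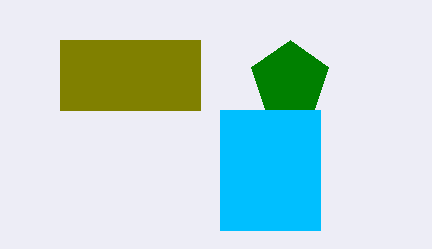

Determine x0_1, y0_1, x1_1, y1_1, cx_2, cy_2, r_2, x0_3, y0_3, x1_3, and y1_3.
x0_1 = 60; y0_1 = 40; x1_1 = 200; y1_1 = 110; cx_2 = 290; cy_2 = 80; r_2 = 40; x0_3 = 220; y0_3 = 110; x1_3 = 320; y1_3 = 230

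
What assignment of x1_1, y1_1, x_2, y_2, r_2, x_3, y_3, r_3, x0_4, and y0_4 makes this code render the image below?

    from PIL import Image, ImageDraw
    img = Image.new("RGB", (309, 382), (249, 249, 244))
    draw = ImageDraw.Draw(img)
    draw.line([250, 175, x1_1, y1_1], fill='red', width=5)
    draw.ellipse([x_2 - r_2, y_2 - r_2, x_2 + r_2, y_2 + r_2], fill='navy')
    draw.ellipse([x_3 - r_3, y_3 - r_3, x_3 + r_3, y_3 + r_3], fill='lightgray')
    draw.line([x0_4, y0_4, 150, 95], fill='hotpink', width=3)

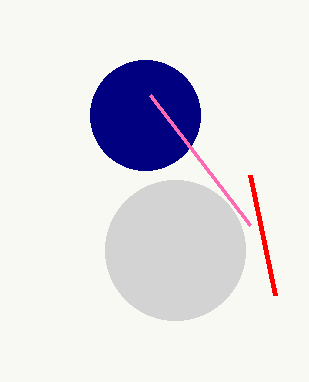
x1_1 = 275
y1_1 = 295
x_2 = 145
y_2 = 115
r_2 = 55
x_3 = 175
y_3 = 250
r_3 = 70
x0_4 = 250
y0_4 = 225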